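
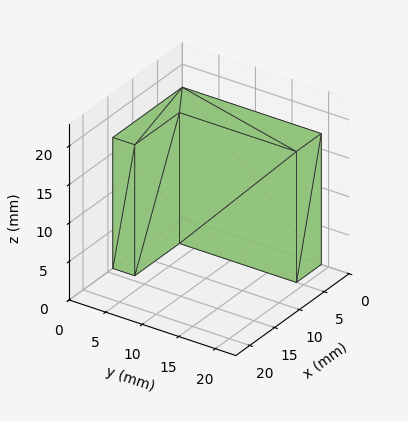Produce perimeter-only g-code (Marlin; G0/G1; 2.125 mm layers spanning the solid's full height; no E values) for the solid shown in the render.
Reading the render: the shape is an L-shaped prism: outer 14 × 19 mm, arm thicknesses ≈ 3 mm (horizontal) and 5 mm (vertical), extruded 17 mm in z (dimensions read to the nearest mm from the axis ticks). For the g-code, the solid's height is divided into equal slices at the stated Δz and each level perimeter traced with G1 moves after a G0 lift.

; perimeter-only toolpath
G21 ; units = mm
G90 ; absolute positioning
G28 ; home
; layer 1
G0 Z2.125
G0 X0.000 Y0.000
G1 X14.000 Y0.000
G1 X14.000 Y3.000
G1 X5.000 Y3.000
G1 X5.000 Y19.000
G1 X0.000 Y19.000
G1 X0.000 Y0.000
; layer 2
G0 Z4.250
G0 X0.000 Y0.000
G1 X14.000 Y0.000
G1 X14.000 Y3.000
G1 X5.000 Y3.000
G1 X5.000 Y19.000
G1 X0.000 Y19.000
G1 X0.000 Y0.000
; layer 3
G0 Z6.375
G0 X0.000 Y0.000
G1 X14.000 Y0.000
G1 X14.000 Y3.000
G1 X5.000 Y3.000
G1 X5.000 Y19.000
G1 X0.000 Y19.000
G1 X0.000 Y0.000
; layer 4
G0 Z8.500
G0 X0.000 Y0.000
G1 X14.000 Y0.000
G1 X14.000 Y3.000
G1 X5.000 Y3.000
G1 X5.000 Y19.000
G1 X0.000 Y19.000
G1 X0.000 Y0.000
; layer 5
G0 Z10.625
G0 X0.000 Y0.000
G1 X14.000 Y0.000
G1 X14.000 Y3.000
G1 X5.000 Y3.000
G1 X5.000 Y19.000
G1 X0.000 Y19.000
G1 X0.000 Y0.000
; layer 6
G0 Z12.750
G0 X0.000 Y0.000
G1 X14.000 Y0.000
G1 X14.000 Y3.000
G1 X5.000 Y3.000
G1 X5.000 Y19.000
G1 X0.000 Y19.000
G1 X0.000 Y0.000
; layer 7
G0 Z14.875
G0 X0.000 Y0.000
G1 X14.000 Y0.000
G1 X14.000 Y3.000
G1 X5.000 Y3.000
G1 X5.000 Y19.000
G1 X0.000 Y19.000
G1 X0.000 Y0.000
; layer 8
G0 Z17.000
G0 X0.000 Y0.000
G1 X14.000 Y0.000
G1 X14.000 Y3.000
G1 X5.000 Y3.000
G1 X5.000 Y19.000
G1 X0.000 Y19.000
G1 X0.000 Y0.000
M2 ; end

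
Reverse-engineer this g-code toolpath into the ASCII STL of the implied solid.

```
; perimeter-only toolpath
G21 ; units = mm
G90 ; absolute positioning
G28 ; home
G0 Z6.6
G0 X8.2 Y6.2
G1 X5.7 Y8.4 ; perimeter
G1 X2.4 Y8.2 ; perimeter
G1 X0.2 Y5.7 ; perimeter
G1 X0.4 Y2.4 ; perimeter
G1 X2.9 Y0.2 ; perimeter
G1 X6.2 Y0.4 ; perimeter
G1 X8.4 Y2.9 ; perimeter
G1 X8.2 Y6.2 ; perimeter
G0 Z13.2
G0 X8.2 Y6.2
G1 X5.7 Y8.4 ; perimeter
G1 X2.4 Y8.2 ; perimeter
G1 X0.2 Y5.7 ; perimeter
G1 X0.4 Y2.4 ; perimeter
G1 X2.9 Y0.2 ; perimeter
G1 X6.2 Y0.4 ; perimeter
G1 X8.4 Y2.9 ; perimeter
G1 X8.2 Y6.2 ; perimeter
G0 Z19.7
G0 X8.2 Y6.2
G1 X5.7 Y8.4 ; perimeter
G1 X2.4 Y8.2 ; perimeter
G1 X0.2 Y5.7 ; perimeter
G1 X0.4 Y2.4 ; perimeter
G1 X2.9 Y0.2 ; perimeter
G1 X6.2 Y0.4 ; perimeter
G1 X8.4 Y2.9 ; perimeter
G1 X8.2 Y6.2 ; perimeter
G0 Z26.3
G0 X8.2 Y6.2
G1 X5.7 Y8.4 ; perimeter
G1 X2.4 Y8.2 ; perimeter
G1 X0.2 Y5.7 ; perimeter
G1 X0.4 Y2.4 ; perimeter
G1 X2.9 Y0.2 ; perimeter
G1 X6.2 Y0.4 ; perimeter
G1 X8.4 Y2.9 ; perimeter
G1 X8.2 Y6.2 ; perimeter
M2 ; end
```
solid part
  facet normal 0.0000 0.0000 -1.0000
    outer loop
      vertex 2.4 8.2 0.0
      vertex 5.7 8.4 0.0
      vertex 8.2 6.2 0.0
    endloop
  endfacet
  facet normal 0.0000 0.0000 -1.0000
    outer loop
      vertex 0.2 5.7 0.0
      vertex 2.4 8.2 0.0
      vertex 8.2 6.2 0.0
    endloop
  endfacet
  facet normal 0.0000 0.0000 -1.0000
    outer loop
      vertex 0.4 2.4 0.0
      vertex 0.2 5.7 0.0
      vertex 8.2 6.2 0.0
    endloop
  endfacet
  facet normal 0.0000 0.0000 -1.0000
    outer loop
      vertex 2.9 0.2 0.0
      vertex 0.4 2.4 0.0
      vertex 8.2 6.2 0.0
    endloop
  endfacet
  facet normal 0.0000 0.0000 -1.0000
    outer loop
      vertex 6.2 0.4 0.0
      vertex 2.9 0.2 0.0
      vertex 8.2 6.2 0.0
    endloop
  endfacet
  facet normal 0.0000 0.0000 -1.0000
    outer loop
      vertex 8.4 2.9 0.0
      vertex 6.2 0.4 0.0
      vertex 8.2 6.2 0.0
    endloop
  endfacet
  facet normal 0.0000 0.0000 1.0000
    outer loop
      vertex 8.2 6.2 26.3
      vertex 5.7 8.4 26.3
      vertex 2.4 8.2 26.3
    endloop
  endfacet
  facet normal 0.0000 0.0000 1.0000
    outer loop
      vertex 8.2 6.2 26.3
      vertex 2.4 8.2 26.3
      vertex 0.2 5.7 26.3
    endloop
  endfacet
  facet normal 0.0000 0.0000 1.0000
    outer loop
      vertex 8.2 6.2 26.3
      vertex 0.2 5.7 26.3
      vertex 0.4 2.4 26.3
    endloop
  endfacet
  facet normal 0.0000 0.0000 1.0000
    outer loop
      vertex 8.2 6.2 26.3
      vertex 0.4 2.4 26.3
      vertex 2.9 0.2 26.3
    endloop
  endfacet
  facet normal 0.0000 0.0000 1.0000
    outer loop
      vertex 8.2 6.2 26.3
      vertex 2.9 0.2 26.3
      vertex 6.2 0.4 26.3
    endloop
  endfacet
  facet normal 0.0000 0.0000 1.0000
    outer loop
      vertex 8.2 6.2 26.3
      vertex 6.2 0.4 26.3
      vertex 8.4 2.9 26.3
    endloop
  endfacet
  facet normal 0.6606 0.7507 0.0000
    outer loop
      vertex 8.2 6.2 0.0
      vertex 5.7 8.4 0.0
      vertex 5.7 8.4 26.3
    endloop
  endfacet
  facet normal 0.6606 0.7507 0.0000
    outer loop
      vertex 8.2 6.2 0.0
      vertex 5.7 8.4 26.3
      vertex 8.2 6.2 26.3
    endloop
  endfacet
  facet normal -0.0605 0.9982 0.0000
    outer loop
      vertex 5.7 8.4 0.0
      vertex 2.4 8.2 0.0
      vertex 2.4 8.2 26.3
    endloop
  endfacet
  facet normal -0.0605 0.9982 0.0000
    outer loop
      vertex 5.7 8.4 0.0
      vertex 2.4 8.2 26.3
      vertex 5.7 8.4 26.3
    endloop
  endfacet
  facet normal -0.7507 0.6606 0.0000
    outer loop
      vertex 2.4 8.2 0.0
      vertex 0.2 5.7 0.0
      vertex 0.2 5.7 26.3
    endloop
  endfacet
  facet normal -0.7507 0.6606 0.0000
    outer loop
      vertex 2.4 8.2 0.0
      vertex 0.2 5.7 26.3
      vertex 2.4 8.2 26.3
    endloop
  endfacet
  facet normal -0.9982 -0.0605 0.0000
    outer loop
      vertex 0.2 5.7 0.0
      vertex 0.4 2.4 0.0
      vertex 0.4 2.4 26.3
    endloop
  endfacet
  facet normal -0.9982 -0.0605 0.0000
    outer loop
      vertex 0.2 5.7 0.0
      vertex 0.4 2.4 26.3
      vertex 0.2 5.7 26.3
    endloop
  endfacet
  facet normal -0.6606 -0.7507 0.0000
    outer loop
      vertex 0.4 2.4 0.0
      vertex 2.9 0.2 0.0
      vertex 2.9 0.2 26.3
    endloop
  endfacet
  facet normal -0.6606 -0.7507 0.0000
    outer loop
      vertex 0.4 2.4 0.0
      vertex 2.9 0.2 26.3
      vertex 0.4 2.4 26.3
    endloop
  endfacet
  facet normal 0.0605 -0.9982 0.0000
    outer loop
      vertex 2.9 0.2 0.0
      vertex 6.2 0.4 0.0
      vertex 6.2 0.4 26.3
    endloop
  endfacet
  facet normal 0.0605 -0.9982 0.0000
    outer loop
      vertex 2.9 0.2 0.0
      vertex 6.2 0.4 26.3
      vertex 2.9 0.2 26.3
    endloop
  endfacet
  facet normal 0.7507 -0.6606 0.0000
    outer loop
      vertex 6.2 0.4 0.0
      vertex 8.4 2.9 0.0
      vertex 8.4 2.9 26.3
    endloop
  endfacet
  facet normal 0.7507 -0.6606 0.0000
    outer loop
      vertex 6.2 0.4 0.0
      vertex 8.4 2.9 26.3
      vertex 6.2 0.4 26.3
    endloop
  endfacet
  facet normal 0.9982 0.0605 0.0000
    outer loop
      vertex 8.4 2.9 0.0
      vertex 8.2 6.2 0.0
      vertex 8.2 6.2 26.3
    endloop
  endfacet
  facet normal 0.9982 0.0605 0.0000
    outer loop
      vertex 8.4 2.9 0.0
      vertex 8.2 6.2 26.3
      vertex 8.4 2.9 26.3
    endloop
  endfacet
endsolid part

The G0 Z moves step by Δz≈6.6 mm. Every layer's G1 loop is the same polygon, so the solid is a straight extrusion of it from z=0 to z≈26.3. Closing with flat bottom and top caps and triangulating gives 28 facets — a regular 8-sided prism (a cylinder approximated with 8 flat sides), circumscribed radius ≈ 4.3 mm, height ≈ 26.3 mm.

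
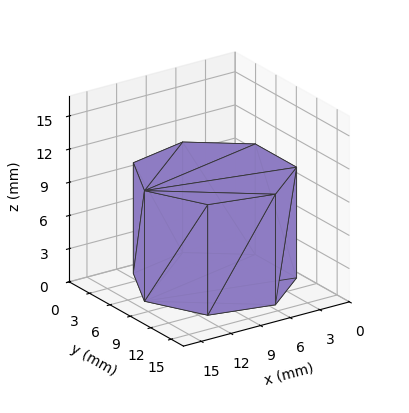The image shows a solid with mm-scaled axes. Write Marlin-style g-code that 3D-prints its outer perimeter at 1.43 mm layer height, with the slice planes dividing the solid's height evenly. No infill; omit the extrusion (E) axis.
Reading the render: the shape is a regular 7-sided prism (a cylinder approximated with 7 flat sides), circumscribed radius ≈ 7 mm, height ≈ 10 mm (dimensions read to the nearest mm from the axis ticks). For the g-code, the solid's height is divided into equal slices at the stated Δz and each level perimeter traced with G1 moves after a G0 lift.

; perimeter-only toolpath
G21 ; units = mm
G90 ; absolute positioning
G28 ; home
; layer 1
G0 Z1.43
G0 X14.00 Y7.00
G1 X11.36 Y12.47
G1 X5.44 Y13.82
G1 X0.69 Y10.04
G1 X0.69 Y3.96
G1 X5.44 Y0.18
G1 X11.36 Y1.53
G1 X14.00 Y7.00
; layer 2
G0 Z2.86
G0 X14.00 Y7.00
G1 X11.36 Y12.47
G1 X5.44 Y13.82
G1 X0.69 Y10.04
G1 X0.69 Y3.96
G1 X5.44 Y0.18
G1 X11.36 Y1.53
G1 X14.00 Y7.00
; layer 3
G0 Z4.29
G0 X14.00 Y7.00
G1 X11.36 Y12.47
G1 X5.44 Y13.82
G1 X0.69 Y10.04
G1 X0.69 Y3.96
G1 X5.44 Y0.18
G1 X11.36 Y1.53
G1 X14.00 Y7.00
; layer 4
G0 Z5.71
G0 X14.00 Y7.00
G1 X11.36 Y12.47
G1 X5.44 Y13.82
G1 X0.69 Y10.04
G1 X0.69 Y3.96
G1 X5.44 Y0.18
G1 X11.36 Y1.53
G1 X14.00 Y7.00
; layer 5
G0 Z7.14
G0 X14.00 Y7.00
G1 X11.36 Y12.47
G1 X5.44 Y13.82
G1 X0.69 Y10.04
G1 X0.69 Y3.96
G1 X5.44 Y0.18
G1 X11.36 Y1.53
G1 X14.00 Y7.00
; layer 6
G0 Z8.57
G0 X14.00 Y7.00
G1 X11.36 Y12.47
G1 X5.44 Y13.82
G1 X0.69 Y10.04
G1 X0.69 Y3.96
G1 X5.44 Y0.18
G1 X11.36 Y1.53
G1 X14.00 Y7.00
; layer 7
G0 Z10.00
G0 X14.00 Y7.00
G1 X11.36 Y12.47
G1 X5.44 Y13.82
G1 X0.69 Y10.04
G1 X0.69 Y3.96
G1 X5.44 Y0.18
G1 X11.36 Y1.53
G1 X14.00 Y7.00
M2 ; end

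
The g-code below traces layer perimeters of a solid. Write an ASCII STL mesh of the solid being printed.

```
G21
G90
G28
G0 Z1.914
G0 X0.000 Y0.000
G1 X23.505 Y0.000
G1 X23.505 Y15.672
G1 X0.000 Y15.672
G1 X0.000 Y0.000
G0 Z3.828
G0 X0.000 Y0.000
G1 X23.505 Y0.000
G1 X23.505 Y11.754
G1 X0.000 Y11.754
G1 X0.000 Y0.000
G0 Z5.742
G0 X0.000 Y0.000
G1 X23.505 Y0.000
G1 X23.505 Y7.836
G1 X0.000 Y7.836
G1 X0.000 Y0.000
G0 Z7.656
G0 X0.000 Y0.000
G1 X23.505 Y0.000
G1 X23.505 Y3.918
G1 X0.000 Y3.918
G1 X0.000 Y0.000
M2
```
solid part
  facet normal 0.0000 0.0000 -1.0000
    outer loop
      vertex 23.505 19.590 0.000
      vertex 23.505 0.000 0.000
      vertex 0.000 0.000 0.000
    endloop
  endfacet
  facet normal 0.0000 0.0000 -1.0000
    outer loop
      vertex 0.000 19.590 0.000
      vertex 23.505 19.590 0.000
      vertex 0.000 0.000 0.000
    endloop
  endfacet
  facet normal 0.0000 -1.0000 0.0000
    outer loop
      vertex 0.000 0.000 0.000
      vertex 23.505 0.000 0.000
      vertex 23.505 0.000 9.570
    endloop
  endfacet
  facet normal 0.0000 -1.0000 0.0000
    outer loop
      vertex 0.000 0.000 0.000
      vertex 23.505 0.000 9.570
      vertex 0.000 0.000 9.570
    endloop
  endfacet
  facet normal 0.0000 0.4389 0.8985
    outer loop
      vertex 0.000 0.000 9.570
      vertex 23.505 0.000 9.570
      vertex 23.505 19.590 0.000
    endloop
  endfacet
  facet normal 0.0000 0.4389 0.8985
    outer loop
      vertex 0.000 0.000 9.570
      vertex 23.505 19.590 0.000
      vertex 0.000 19.590 0.000
    endloop
  endfacet
  facet normal -1.0000 0.0000 0.0000
    outer loop
      vertex 0.000 0.000 9.570
      vertex 0.000 19.590 0.000
      vertex 0.000 0.000 0.000
    endloop
  endfacet
  facet normal 1.0000 0.0000 0.0000
    outer loop
      vertex 23.505 0.000 0.000
      vertex 23.505 19.590 0.000
      vertex 23.505 0.000 9.570
    endloop
  endfacet
endsolid part

The G0 Z moves step by Δz≈1.914 mm. The G1 loops shrink linearly with z, so the solid tapers from its base footprint up to z≈9.57. Closing with a flat bottom cap and the tapered top and triangulating gives 8 facets — a wedge (ramp): 23.5 × 19.6 mm base, rising to 9.57 mm along the y=0 edge and sloping linearly to z=0 at y=19.6.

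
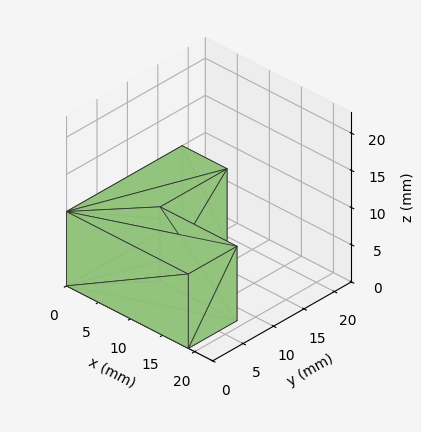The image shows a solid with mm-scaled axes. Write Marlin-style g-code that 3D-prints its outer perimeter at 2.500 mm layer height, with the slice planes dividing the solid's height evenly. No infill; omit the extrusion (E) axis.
Reading the render: the shape is an L-shaped prism: outer 19 × 19 mm, arm thicknesses ≈ 8 mm (horizontal) and 7 mm (vertical), extruded 10 mm in z (dimensions read to the nearest mm from the axis ticks). For the g-code, the solid's height is divided into equal slices at the stated Δz and each level perimeter traced with G1 moves after a G0 lift.

; perimeter-only toolpath
G21 ; units = mm
G90 ; absolute positioning
G28 ; home
; layer 1
G0 Z2.500
G0 X0.000 Y0.000
G1 X19.000 Y0.000
G1 X19.000 Y8.000
G1 X7.000 Y8.000
G1 X7.000 Y19.000
G1 X0.000 Y19.000
G1 X0.000 Y0.000
; layer 2
G0 Z5.000
G0 X0.000 Y0.000
G1 X19.000 Y0.000
G1 X19.000 Y8.000
G1 X7.000 Y8.000
G1 X7.000 Y19.000
G1 X0.000 Y19.000
G1 X0.000 Y0.000
; layer 3
G0 Z7.500
G0 X0.000 Y0.000
G1 X19.000 Y0.000
G1 X19.000 Y8.000
G1 X7.000 Y8.000
G1 X7.000 Y19.000
G1 X0.000 Y19.000
G1 X0.000 Y0.000
; layer 4
G0 Z10.000
G0 X0.000 Y0.000
G1 X19.000 Y0.000
G1 X19.000 Y8.000
G1 X7.000 Y8.000
G1 X7.000 Y19.000
G1 X0.000 Y19.000
G1 X0.000 Y0.000
M2 ; end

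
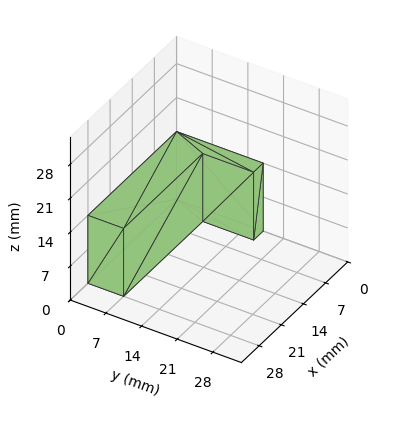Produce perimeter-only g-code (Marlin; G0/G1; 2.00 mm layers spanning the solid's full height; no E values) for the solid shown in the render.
Reading the render: the shape is an L-shaped prism: outer 28 × 17 mm, arm thicknesses ≈ 7 mm (horizontal) and 3 mm (vertical), extruded 14 mm in z (dimensions read to the nearest mm from the axis ticks). For the g-code, the solid's height is divided into equal slices at the stated Δz and each level perimeter traced with G1 moves after a G0 lift.

; perimeter-only toolpath
G21 ; units = mm
G90 ; absolute positioning
G28 ; home
; layer 1
G0 Z2.00
G0 X0.00 Y0.00
G1 X28.00 Y0.00
G1 X28.00 Y7.00
G1 X3.00 Y7.00
G1 X3.00 Y17.00
G1 X0.00 Y17.00
G1 X0.00 Y0.00
; layer 2
G0 Z4.00
G0 X0.00 Y0.00
G1 X28.00 Y0.00
G1 X28.00 Y7.00
G1 X3.00 Y7.00
G1 X3.00 Y17.00
G1 X0.00 Y17.00
G1 X0.00 Y0.00
; layer 3
G0 Z6.00
G0 X0.00 Y0.00
G1 X28.00 Y0.00
G1 X28.00 Y7.00
G1 X3.00 Y7.00
G1 X3.00 Y17.00
G1 X0.00 Y17.00
G1 X0.00 Y0.00
; layer 4
G0 Z8.00
G0 X0.00 Y0.00
G1 X28.00 Y0.00
G1 X28.00 Y7.00
G1 X3.00 Y7.00
G1 X3.00 Y17.00
G1 X0.00 Y17.00
G1 X0.00 Y0.00
; layer 5
G0 Z10.00
G0 X0.00 Y0.00
G1 X28.00 Y0.00
G1 X28.00 Y7.00
G1 X3.00 Y7.00
G1 X3.00 Y17.00
G1 X0.00 Y17.00
G1 X0.00 Y0.00
; layer 6
G0 Z12.00
G0 X0.00 Y0.00
G1 X28.00 Y0.00
G1 X28.00 Y7.00
G1 X3.00 Y7.00
G1 X3.00 Y17.00
G1 X0.00 Y17.00
G1 X0.00 Y0.00
; layer 7
G0 Z14.00
G0 X0.00 Y0.00
G1 X28.00 Y0.00
G1 X28.00 Y7.00
G1 X3.00 Y7.00
G1 X3.00 Y17.00
G1 X0.00 Y17.00
G1 X0.00 Y0.00
M2 ; end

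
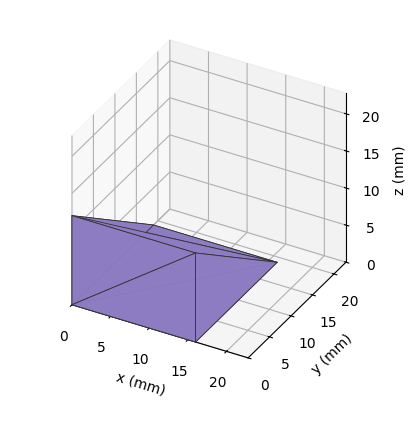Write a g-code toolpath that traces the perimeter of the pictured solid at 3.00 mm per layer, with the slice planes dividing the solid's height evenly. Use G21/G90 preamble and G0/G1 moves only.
Reading the render: the shape is a wedge (ramp): 16 × 19 mm base, rising to 12 mm along the y=0 edge and sloping linearly to z=0 at y=19 (dimensions read to the nearest mm from the axis ticks). For the g-code, the solid's height is divided into equal slices at the stated Δz and each level perimeter traced with G1 moves after a G0 lift.

; perimeter-only toolpath
G21 ; units = mm
G90 ; absolute positioning
G28 ; home
; layer 1
G0 Z3.00
G0 X0.00 Y0.00
G1 X16.00 Y0.00
G1 X16.00 Y14.25
G1 X0.00 Y14.25
G1 X0.00 Y0.00
; layer 2
G0 Z6.00
G0 X0.00 Y0.00
G1 X16.00 Y0.00
G1 X16.00 Y9.50
G1 X0.00 Y9.50
G1 X0.00 Y0.00
; layer 3
G0 Z9.00
G0 X0.00 Y0.00
G1 X16.00 Y0.00
G1 X16.00 Y4.75
G1 X0.00 Y4.75
G1 X0.00 Y0.00
M2 ; end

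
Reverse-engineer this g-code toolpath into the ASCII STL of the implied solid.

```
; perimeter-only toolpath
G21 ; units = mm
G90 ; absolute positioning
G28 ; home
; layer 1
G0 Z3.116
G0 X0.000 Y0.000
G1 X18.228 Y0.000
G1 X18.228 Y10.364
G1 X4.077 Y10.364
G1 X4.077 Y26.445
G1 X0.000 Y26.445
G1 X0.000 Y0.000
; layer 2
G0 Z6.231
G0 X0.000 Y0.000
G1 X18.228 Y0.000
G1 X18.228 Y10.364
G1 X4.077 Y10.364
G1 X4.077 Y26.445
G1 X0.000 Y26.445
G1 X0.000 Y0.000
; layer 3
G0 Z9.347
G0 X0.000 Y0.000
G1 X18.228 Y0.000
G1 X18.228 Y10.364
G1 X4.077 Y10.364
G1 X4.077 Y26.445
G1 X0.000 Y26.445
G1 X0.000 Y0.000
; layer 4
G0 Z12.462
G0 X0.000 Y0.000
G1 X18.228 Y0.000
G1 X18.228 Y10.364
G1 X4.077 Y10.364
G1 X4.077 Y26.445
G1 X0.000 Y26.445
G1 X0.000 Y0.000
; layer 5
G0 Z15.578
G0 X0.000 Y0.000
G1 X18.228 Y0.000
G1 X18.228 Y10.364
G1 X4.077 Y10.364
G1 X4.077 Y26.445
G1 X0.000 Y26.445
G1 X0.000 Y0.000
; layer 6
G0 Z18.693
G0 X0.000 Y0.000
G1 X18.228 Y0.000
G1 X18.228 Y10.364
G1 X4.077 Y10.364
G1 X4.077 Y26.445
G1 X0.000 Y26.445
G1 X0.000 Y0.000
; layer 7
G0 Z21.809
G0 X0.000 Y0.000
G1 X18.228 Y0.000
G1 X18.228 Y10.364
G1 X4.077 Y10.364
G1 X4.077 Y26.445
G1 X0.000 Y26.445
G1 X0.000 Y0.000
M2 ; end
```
solid part
  facet normal 0.0000 0.0000 -1.0000
    outer loop
      vertex 18.228 10.364 0.000
      vertex 18.228 0.000 0.000
      vertex 0.000 0.000 0.000
    endloop
  endfacet
  facet normal 0.0000 0.0000 -1.0000
    outer loop
      vertex 4.077 10.364 0.000
      vertex 18.228 10.364 0.000
      vertex 0.000 0.000 0.000
    endloop
  endfacet
  facet normal 0.0000 0.0000 -1.0000
    outer loop
      vertex 4.077 26.445 0.000
      vertex 4.077 10.364 0.000
      vertex 0.000 0.000 0.000
    endloop
  endfacet
  facet normal 0.0000 0.0000 -1.0000
    outer loop
      vertex 0.000 26.445 0.000
      vertex 4.077 26.445 0.000
      vertex 0.000 0.000 0.000
    endloop
  endfacet
  facet normal 0.0000 0.0000 1.0000
    outer loop
      vertex 0.000 0.000 21.809
      vertex 18.228 0.000 21.809
      vertex 18.228 10.364 21.809
    endloop
  endfacet
  facet normal 0.0000 0.0000 1.0000
    outer loop
      vertex 0.000 0.000 21.809
      vertex 18.228 10.364 21.809
      vertex 4.077 10.364 21.809
    endloop
  endfacet
  facet normal 0.0000 0.0000 1.0000
    outer loop
      vertex 0.000 0.000 21.809
      vertex 4.077 10.364 21.809
      vertex 4.077 26.445 21.809
    endloop
  endfacet
  facet normal 0.0000 0.0000 1.0000
    outer loop
      vertex 0.000 0.000 21.809
      vertex 4.077 26.445 21.809
      vertex 0.000 26.445 21.809
    endloop
  endfacet
  facet normal 0.0000 -1.0000 0.0000
    outer loop
      vertex 0.000 0.000 0.000
      vertex 18.228 0.000 0.000
      vertex 18.228 0.000 21.809
    endloop
  endfacet
  facet normal 0.0000 -1.0000 0.0000
    outer loop
      vertex 0.000 0.000 0.000
      vertex 18.228 0.000 21.809
      vertex 0.000 0.000 21.809
    endloop
  endfacet
  facet normal 1.0000 0.0000 0.0000
    outer loop
      vertex 18.228 0.000 0.000
      vertex 18.228 10.364 0.000
      vertex 18.228 10.364 21.809
    endloop
  endfacet
  facet normal 1.0000 0.0000 0.0000
    outer loop
      vertex 18.228 0.000 0.000
      vertex 18.228 10.364 21.809
      vertex 18.228 0.000 21.809
    endloop
  endfacet
  facet normal 0.0000 1.0000 0.0000
    outer loop
      vertex 18.228 10.364 0.000
      vertex 4.077 10.364 0.000
      vertex 4.077 10.364 21.809
    endloop
  endfacet
  facet normal 0.0000 1.0000 0.0000
    outer loop
      vertex 18.228 10.364 0.000
      vertex 4.077 10.364 21.809
      vertex 18.228 10.364 21.809
    endloop
  endfacet
  facet normal 1.0000 0.0000 0.0000
    outer loop
      vertex 4.077 10.364 0.000
      vertex 4.077 26.445 0.000
      vertex 4.077 26.445 21.809
    endloop
  endfacet
  facet normal 1.0000 0.0000 0.0000
    outer loop
      vertex 4.077 10.364 0.000
      vertex 4.077 26.445 21.809
      vertex 4.077 10.364 21.809
    endloop
  endfacet
  facet normal 0.0000 1.0000 0.0000
    outer loop
      vertex 4.077 26.445 0.000
      vertex 0.000 26.445 0.000
      vertex 0.000 26.445 21.809
    endloop
  endfacet
  facet normal 0.0000 1.0000 0.0000
    outer loop
      vertex 4.077 26.445 0.000
      vertex 0.000 26.445 21.809
      vertex 4.077 26.445 21.809
    endloop
  endfacet
  facet normal -1.0000 0.0000 0.0000
    outer loop
      vertex 0.000 26.445 0.000
      vertex 0.000 0.000 0.000
      vertex 0.000 0.000 21.809
    endloop
  endfacet
  facet normal -1.0000 0.0000 0.0000
    outer loop
      vertex 0.000 26.445 0.000
      vertex 0.000 0.000 21.809
      vertex 0.000 26.445 21.809
    endloop
  endfacet
endsolid part

The G0 Z moves step by Δz≈3.116 mm. Every layer's G1 loop is the same polygon, so the solid is a straight extrusion of it from z=0 to z≈21.8. Closing with flat bottom and top caps and triangulating gives 20 facets — an L-shaped prism: outer 18.2 × 26.4 mm, arm thicknesses ≈ 10.4 mm (horizontal) and 4.08 mm (vertical), extruded 21.8 mm in z.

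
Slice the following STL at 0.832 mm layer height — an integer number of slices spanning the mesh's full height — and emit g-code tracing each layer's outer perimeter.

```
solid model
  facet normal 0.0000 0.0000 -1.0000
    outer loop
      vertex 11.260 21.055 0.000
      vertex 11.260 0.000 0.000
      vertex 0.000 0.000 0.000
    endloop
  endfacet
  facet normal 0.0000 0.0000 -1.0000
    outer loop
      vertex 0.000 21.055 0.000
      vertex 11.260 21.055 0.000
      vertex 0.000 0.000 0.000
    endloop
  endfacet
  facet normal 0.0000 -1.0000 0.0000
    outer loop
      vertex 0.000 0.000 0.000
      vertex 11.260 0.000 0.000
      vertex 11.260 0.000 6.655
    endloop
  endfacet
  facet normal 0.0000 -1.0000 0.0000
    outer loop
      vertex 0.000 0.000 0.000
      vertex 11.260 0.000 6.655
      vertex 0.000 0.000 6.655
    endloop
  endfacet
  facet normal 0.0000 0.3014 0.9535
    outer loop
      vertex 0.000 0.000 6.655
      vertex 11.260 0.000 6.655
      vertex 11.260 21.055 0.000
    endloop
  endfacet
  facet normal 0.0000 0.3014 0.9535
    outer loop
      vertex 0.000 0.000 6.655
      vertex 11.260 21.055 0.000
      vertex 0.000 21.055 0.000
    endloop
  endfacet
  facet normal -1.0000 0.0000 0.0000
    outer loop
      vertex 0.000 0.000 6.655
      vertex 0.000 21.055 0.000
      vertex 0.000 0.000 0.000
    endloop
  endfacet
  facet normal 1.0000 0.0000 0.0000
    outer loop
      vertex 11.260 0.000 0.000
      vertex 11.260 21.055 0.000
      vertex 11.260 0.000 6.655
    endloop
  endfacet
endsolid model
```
; perimeter-only toolpath
G21 ; units = mm
G90 ; absolute positioning
G28 ; home
; layer 1
G0 Z0.832
G0 X0.000 Y0.000
G1 X11.260 Y0.000
G1 X11.260 Y18.423
G1 X0.000 Y18.423
G1 X0.000 Y0.000
; layer 2
G0 Z1.664
G0 X0.000 Y0.000
G1 X11.260 Y0.000
G1 X11.260 Y15.791
G1 X0.000 Y15.791
G1 X0.000 Y0.000
; layer 3
G0 Z2.496
G0 X0.000 Y0.000
G1 X11.260 Y0.000
G1 X11.260 Y13.159
G1 X0.000 Y13.159
G1 X0.000 Y0.000
; layer 4
G0 Z3.328
G0 X0.000 Y0.000
G1 X11.260 Y0.000
G1 X11.260 Y10.527
G1 X0.000 Y10.527
G1 X0.000 Y0.000
; layer 5
G0 Z4.159
G0 X0.000 Y0.000
G1 X11.260 Y0.000
G1 X11.260 Y7.896
G1 X0.000 Y7.896
G1 X0.000 Y0.000
; layer 6
G0 Z4.991
G0 X0.000 Y0.000
G1 X11.260 Y0.000
G1 X11.260 Y5.264
G1 X0.000 Y5.264
G1 X0.000 Y0.000
; layer 7
G0 Z5.823
G0 X0.000 Y0.000
G1 X11.260 Y0.000
G1 X11.260 Y2.632
G1 X0.000 Y2.632
G1 X0.000 Y0.000
M2 ; end

The solid is a wedge (ramp): 11.3 × 21.1 mm base, rising to 6.66 mm along the y=0 edge and sloping linearly to z=0 at y=21.1. Slicing at Δz = 0.832 mm — 8 equal slices spanning the solid's height, so layer i sits at z = i·h/8 — gives 7 non-empty perimeters. Each is a 4-segment closed polygon; G0 lifts to the layer z and rapids to the start vertex, then G1 traces the edges. The cross-section shrinks linearly with z (the slice at the apex is degenerate and omitted).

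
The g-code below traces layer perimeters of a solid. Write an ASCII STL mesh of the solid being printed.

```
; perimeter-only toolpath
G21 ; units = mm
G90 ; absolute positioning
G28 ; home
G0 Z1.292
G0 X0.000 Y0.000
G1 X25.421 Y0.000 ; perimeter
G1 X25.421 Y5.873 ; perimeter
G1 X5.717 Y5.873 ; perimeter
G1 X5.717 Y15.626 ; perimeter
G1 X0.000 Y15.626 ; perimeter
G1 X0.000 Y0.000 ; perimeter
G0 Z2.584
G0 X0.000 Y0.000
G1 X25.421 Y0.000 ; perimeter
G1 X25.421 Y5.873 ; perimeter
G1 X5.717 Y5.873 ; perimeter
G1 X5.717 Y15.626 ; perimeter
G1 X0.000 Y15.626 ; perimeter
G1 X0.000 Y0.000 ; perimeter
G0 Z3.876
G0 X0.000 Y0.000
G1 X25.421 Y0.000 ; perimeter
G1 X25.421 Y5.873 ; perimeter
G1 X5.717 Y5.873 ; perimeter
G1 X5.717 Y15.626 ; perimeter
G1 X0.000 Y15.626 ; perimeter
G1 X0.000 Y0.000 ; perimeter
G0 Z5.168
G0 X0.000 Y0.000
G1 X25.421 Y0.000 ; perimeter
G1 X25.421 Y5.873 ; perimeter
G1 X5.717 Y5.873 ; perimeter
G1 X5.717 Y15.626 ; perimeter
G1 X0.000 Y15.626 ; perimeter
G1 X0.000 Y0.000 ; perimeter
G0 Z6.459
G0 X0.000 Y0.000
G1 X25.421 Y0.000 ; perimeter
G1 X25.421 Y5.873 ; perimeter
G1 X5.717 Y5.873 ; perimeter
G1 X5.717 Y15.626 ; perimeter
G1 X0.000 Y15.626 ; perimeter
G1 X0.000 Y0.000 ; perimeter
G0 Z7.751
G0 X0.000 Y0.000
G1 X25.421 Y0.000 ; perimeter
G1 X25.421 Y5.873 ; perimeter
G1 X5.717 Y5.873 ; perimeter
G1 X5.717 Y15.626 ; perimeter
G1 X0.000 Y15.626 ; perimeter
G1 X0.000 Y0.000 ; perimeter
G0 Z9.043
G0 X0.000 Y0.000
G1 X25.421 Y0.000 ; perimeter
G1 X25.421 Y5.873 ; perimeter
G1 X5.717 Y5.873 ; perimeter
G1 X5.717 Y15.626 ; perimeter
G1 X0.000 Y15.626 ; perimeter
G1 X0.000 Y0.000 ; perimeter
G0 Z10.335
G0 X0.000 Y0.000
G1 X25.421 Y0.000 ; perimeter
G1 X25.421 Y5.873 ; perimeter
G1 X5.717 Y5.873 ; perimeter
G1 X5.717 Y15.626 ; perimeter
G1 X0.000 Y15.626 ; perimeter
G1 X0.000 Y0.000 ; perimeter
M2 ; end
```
solid part
  facet normal 0.0000 0.0000 -1.0000
    outer loop
      vertex 25.421 5.873 0.000
      vertex 25.421 0.000 0.000
      vertex 0.000 0.000 0.000
    endloop
  endfacet
  facet normal 0.0000 0.0000 -1.0000
    outer loop
      vertex 5.717 5.873 0.000
      vertex 25.421 5.873 0.000
      vertex 0.000 0.000 0.000
    endloop
  endfacet
  facet normal 0.0000 0.0000 -1.0000
    outer loop
      vertex 5.717 15.626 0.000
      vertex 5.717 5.873 0.000
      vertex 0.000 0.000 0.000
    endloop
  endfacet
  facet normal 0.0000 0.0000 -1.0000
    outer loop
      vertex 0.000 15.626 0.000
      vertex 5.717 15.626 0.000
      vertex 0.000 0.000 0.000
    endloop
  endfacet
  facet normal 0.0000 0.0000 1.0000
    outer loop
      vertex 0.000 0.000 10.335
      vertex 25.421 0.000 10.335
      vertex 25.421 5.873 10.335
    endloop
  endfacet
  facet normal 0.0000 0.0000 1.0000
    outer loop
      vertex 0.000 0.000 10.335
      vertex 25.421 5.873 10.335
      vertex 5.717 5.873 10.335
    endloop
  endfacet
  facet normal 0.0000 0.0000 1.0000
    outer loop
      vertex 0.000 0.000 10.335
      vertex 5.717 5.873 10.335
      vertex 5.717 15.626 10.335
    endloop
  endfacet
  facet normal 0.0000 0.0000 1.0000
    outer loop
      vertex 0.000 0.000 10.335
      vertex 5.717 15.626 10.335
      vertex 0.000 15.626 10.335
    endloop
  endfacet
  facet normal 0.0000 -1.0000 0.0000
    outer loop
      vertex 0.000 0.000 0.000
      vertex 25.421 0.000 0.000
      vertex 25.421 0.000 10.335
    endloop
  endfacet
  facet normal 0.0000 -1.0000 0.0000
    outer loop
      vertex 0.000 0.000 0.000
      vertex 25.421 0.000 10.335
      vertex 0.000 0.000 10.335
    endloop
  endfacet
  facet normal 1.0000 0.0000 0.0000
    outer loop
      vertex 25.421 0.000 0.000
      vertex 25.421 5.873 0.000
      vertex 25.421 5.873 10.335
    endloop
  endfacet
  facet normal 1.0000 0.0000 0.0000
    outer loop
      vertex 25.421 0.000 0.000
      vertex 25.421 5.873 10.335
      vertex 25.421 0.000 10.335
    endloop
  endfacet
  facet normal 0.0000 1.0000 0.0000
    outer loop
      vertex 25.421 5.873 0.000
      vertex 5.717 5.873 0.000
      vertex 5.717 5.873 10.335
    endloop
  endfacet
  facet normal 0.0000 1.0000 0.0000
    outer loop
      vertex 25.421 5.873 0.000
      vertex 5.717 5.873 10.335
      vertex 25.421 5.873 10.335
    endloop
  endfacet
  facet normal 1.0000 0.0000 0.0000
    outer loop
      vertex 5.717 5.873 0.000
      vertex 5.717 15.626 0.000
      vertex 5.717 15.626 10.335
    endloop
  endfacet
  facet normal 1.0000 0.0000 0.0000
    outer loop
      vertex 5.717 5.873 0.000
      vertex 5.717 15.626 10.335
      vertex 5.717 5.873 10.335
    endloop
  endfacet
  facet normal 0.0000 1.0000 0.0000
    outer loop
      vertex 5.717 15.626 0.000
      vertex 0.000 15.626 0.000
      vertex 0.000 15.626 10.335
    endloop
  endfacet
  facet normal 0.0000 1.0000 0.0000
    outer loop
      vertex 5.717 15.626 0.000
      vertex 0.000 15.626 10.335
      vertex 5.717 15.626 10.335
    endloop
  endfacet
  facet normal -1.0000 0.0000 0.0000
    outer loop
      vertex 0.000 15.626 0.000
      vertex 0.000 0.000 0.000
      vertex 0.000 0.000 10.335
    endloop
  endfacet
  facet normal -1.0000 0.0000 0.0000
    outer loop
      vertex 0.000 15.626 0.000
      vertex 0.000 0.000 10.335
      vertex 0.000 15.626 10.335
    endloop
  endfacet
endsolid part

The G0 Z moves step by Δz≈1.292 mm. Every layer's G1 loop is the same polygon, so the solid is a straight extrusion of it from z=0 to z≈10.3. Closing with flat bottom and top caps and triangulating gives 20 facets — an L-shaped prism: outer 25.4 × 15.6 mm, arm thicknesses ≈ 5.87 mm (horizontal) and 5.72 mm (vertical), extruded 10.3 mm in z.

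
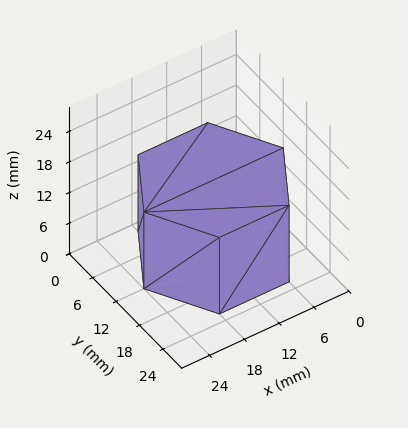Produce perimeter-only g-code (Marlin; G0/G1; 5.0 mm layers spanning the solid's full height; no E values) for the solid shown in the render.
Reading the render: the shape is a regular 6-sided prism (a cylinder approximated with 6 flat sides), circumscribed radius ≈ 12 mm, height ≈ 15 mm (dimensions read to the nearest mm from the axis ticks). For the g-code, the solid's height is divided into equal slices at the stated Δz and each level perimeter traced with G1 moves after a G0 lift.

; perimeter-only toolpath
G21 ; units = mm
G90 ; absolute positioning
G28 ; home
; layer 1
G0 Z5.0
G0 X24.0 Y12.0
G1 X18.0 Y22.4
G1 X6.0 Y22.4
G1 X0.0 Y12.0
G1 X6.0 Y1.6
G1 X18.0 Y1.6
G1 X24.0 Y12.0
; layer 2
G0 Z10.0
G0 X24.0 Y12.0
G1 X18.0 Y22.4
G1 X6.0 Y22.4
G1 X0.0 Y12.0
G1 X6.0 Y1.6
G1 X18.0 Y1.6
G1 X24.0 Y12.0
; layer 3
G0 Z15.0
G0 X24.0 Y12.0
G1 X18.0 Y22.4
G1 X6.0 Y22.4
G1 X0.0 Y12.0
G1 X6.0 Y1.6
G1 X18.0 Y1.6
G1 X24.0 Y12.0
M2 ; end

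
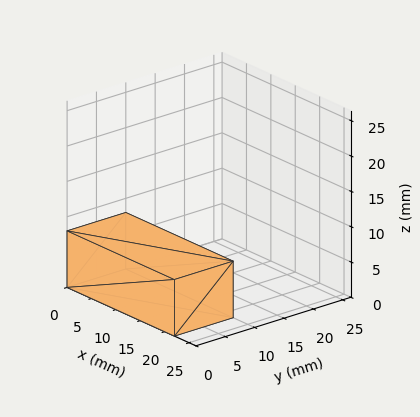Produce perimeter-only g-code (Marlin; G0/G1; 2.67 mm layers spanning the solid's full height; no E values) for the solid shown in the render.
Reading the render: the shape is a rectangular box, roughly 22 × 10 mm footprint and 8 mm tall (dimensions read to the nearest mm from the axis ticks). For the g-code, the solid's height is divided into equal slices at the stated Δz and each level perimeter traced with G1 moves after a G0 lift.

; perimeter-only toolpath
G21 ; units = mm
G90 ; absolute positioning
G28 ; home
; layer 1
G0 Z2.67
G0 X0.00 Y0.00
G1 X22.00 Y0.00
G1 X22.00 Y10.00
G1 X0.00 Y10.00
G1 X0.00 Y0.00
; layer 2
G0 Z5.33
G0 X0.00 Y0.00
G1 X22.00 Y0.00
G1 X22.00 Y10.00
G1 X0.00 Y10.00
G1 X0.00 Y0.00
; layer 3
G0 Z8.00
G0 X0.00 Y0.00
G1 X22.00 Y0.00
G1 X22.00 Y10.00
G1 X0.00 Y10.00
G1 X0.00 Y0.00
M2 ; end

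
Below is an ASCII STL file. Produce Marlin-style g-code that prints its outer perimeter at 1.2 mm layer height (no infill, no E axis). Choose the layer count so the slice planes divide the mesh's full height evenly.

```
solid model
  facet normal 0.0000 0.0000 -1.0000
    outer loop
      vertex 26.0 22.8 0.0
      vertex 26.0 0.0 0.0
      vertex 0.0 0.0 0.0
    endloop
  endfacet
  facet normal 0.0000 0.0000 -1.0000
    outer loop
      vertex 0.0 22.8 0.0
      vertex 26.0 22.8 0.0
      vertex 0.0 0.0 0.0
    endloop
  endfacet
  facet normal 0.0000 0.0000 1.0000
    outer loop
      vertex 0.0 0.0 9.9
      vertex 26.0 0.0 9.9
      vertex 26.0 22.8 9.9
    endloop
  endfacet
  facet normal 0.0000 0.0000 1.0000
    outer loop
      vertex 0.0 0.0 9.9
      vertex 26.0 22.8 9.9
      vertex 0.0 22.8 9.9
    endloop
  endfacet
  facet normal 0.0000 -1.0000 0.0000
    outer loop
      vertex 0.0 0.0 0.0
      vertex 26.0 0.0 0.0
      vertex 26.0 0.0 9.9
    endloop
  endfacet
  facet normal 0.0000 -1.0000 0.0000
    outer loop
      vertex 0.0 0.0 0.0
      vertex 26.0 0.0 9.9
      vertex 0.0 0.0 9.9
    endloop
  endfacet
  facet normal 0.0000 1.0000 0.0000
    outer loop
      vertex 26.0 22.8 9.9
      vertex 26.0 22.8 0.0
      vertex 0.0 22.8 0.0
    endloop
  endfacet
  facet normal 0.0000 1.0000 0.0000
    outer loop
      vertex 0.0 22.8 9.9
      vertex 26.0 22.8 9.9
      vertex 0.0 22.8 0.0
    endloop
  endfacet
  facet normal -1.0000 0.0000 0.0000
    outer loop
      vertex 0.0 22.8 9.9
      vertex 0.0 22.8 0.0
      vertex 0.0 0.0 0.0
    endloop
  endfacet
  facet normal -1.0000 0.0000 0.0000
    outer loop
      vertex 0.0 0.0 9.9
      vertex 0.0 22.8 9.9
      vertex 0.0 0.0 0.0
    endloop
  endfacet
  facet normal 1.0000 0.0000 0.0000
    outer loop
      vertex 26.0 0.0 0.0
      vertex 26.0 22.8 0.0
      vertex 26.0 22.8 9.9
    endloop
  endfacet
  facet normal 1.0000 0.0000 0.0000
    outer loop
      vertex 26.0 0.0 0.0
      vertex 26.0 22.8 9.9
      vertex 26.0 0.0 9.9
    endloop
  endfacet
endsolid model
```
; perimeter-only toolpath
G21 ; units = mm
G90 ; absolute positioning
G28 ; home
; layer 1
G0 Z1.2
G0 X0.0 Y0.0
G1 X26.0 Y0.0
G1 X26.0 Y22.8
G1 X0.0 Y22.8
G1 X0.0 Y0.0
; layer 2
G0 Z2.5
G0 X0.0 Y0.0
G1 X26.0 Y0.0
G1 X26.0 Y22.8
G1 X0.0 Y22.8
G1 X0.0 Y0.0
; layer 3
G0 Z3.7
G0 X0.0 Y0.0
G1 X26.0 Y0.0
G1 X26.0 Y22.8
G1 X0.0 Y22.8
G1 X0.0 Y0.0
; layer 4
G0 Z5.0
G0 X0.0 Y0.0
G1 X26.0 Y0.0
G1 X26.0 Y22.8
G1 X0.0 Y22.8
G1 X0.0 Y0.0
; layer 5
G0 Z6.2
G0 X0.0 Y0.0
G1 X26.0 Y0.0
G1 X26.0 Y22.8
G1 X0.0 Y22.8
G1 X0.0 Y0.0
; layer 6
G0 Z7.4
G0 X0.0 Y0.0
G1 X26.0 Y0.0
G1 X26.0 Y22.8
G1 X0.0 Y22.8
G1 X0.0 Y0.0
; layer 7
G0 Z8.7
G0 X0.0 Y0.0
G1 X26.0 Y0.0
G1 X26.0 Y22.8
G1 X0.0 Y22.8
G1 X0.0 Y0.0
; layer 8
G0 Z9.9
G0 X0.0 Y0.0
G1 X26.0 Y0.0
G1 X26.0 Y22.8
G1 X0.0 Y22.8
G1 X0.0 Y0.0
M2 ; end

The solid is a rectangular box, roughly 26 × 22.8 mm footprint and 9.9 mm tall. Slicing at Δz = 1.2 mm — 8 equal slices spanning the solid's height, so layer i sits at z = i·h/8 — gives 8 non-empty perimeters. Each is a 4-segment closed polygon; G0 lifts to the layer z and rapids to the start vertex, then G1 traces the edges.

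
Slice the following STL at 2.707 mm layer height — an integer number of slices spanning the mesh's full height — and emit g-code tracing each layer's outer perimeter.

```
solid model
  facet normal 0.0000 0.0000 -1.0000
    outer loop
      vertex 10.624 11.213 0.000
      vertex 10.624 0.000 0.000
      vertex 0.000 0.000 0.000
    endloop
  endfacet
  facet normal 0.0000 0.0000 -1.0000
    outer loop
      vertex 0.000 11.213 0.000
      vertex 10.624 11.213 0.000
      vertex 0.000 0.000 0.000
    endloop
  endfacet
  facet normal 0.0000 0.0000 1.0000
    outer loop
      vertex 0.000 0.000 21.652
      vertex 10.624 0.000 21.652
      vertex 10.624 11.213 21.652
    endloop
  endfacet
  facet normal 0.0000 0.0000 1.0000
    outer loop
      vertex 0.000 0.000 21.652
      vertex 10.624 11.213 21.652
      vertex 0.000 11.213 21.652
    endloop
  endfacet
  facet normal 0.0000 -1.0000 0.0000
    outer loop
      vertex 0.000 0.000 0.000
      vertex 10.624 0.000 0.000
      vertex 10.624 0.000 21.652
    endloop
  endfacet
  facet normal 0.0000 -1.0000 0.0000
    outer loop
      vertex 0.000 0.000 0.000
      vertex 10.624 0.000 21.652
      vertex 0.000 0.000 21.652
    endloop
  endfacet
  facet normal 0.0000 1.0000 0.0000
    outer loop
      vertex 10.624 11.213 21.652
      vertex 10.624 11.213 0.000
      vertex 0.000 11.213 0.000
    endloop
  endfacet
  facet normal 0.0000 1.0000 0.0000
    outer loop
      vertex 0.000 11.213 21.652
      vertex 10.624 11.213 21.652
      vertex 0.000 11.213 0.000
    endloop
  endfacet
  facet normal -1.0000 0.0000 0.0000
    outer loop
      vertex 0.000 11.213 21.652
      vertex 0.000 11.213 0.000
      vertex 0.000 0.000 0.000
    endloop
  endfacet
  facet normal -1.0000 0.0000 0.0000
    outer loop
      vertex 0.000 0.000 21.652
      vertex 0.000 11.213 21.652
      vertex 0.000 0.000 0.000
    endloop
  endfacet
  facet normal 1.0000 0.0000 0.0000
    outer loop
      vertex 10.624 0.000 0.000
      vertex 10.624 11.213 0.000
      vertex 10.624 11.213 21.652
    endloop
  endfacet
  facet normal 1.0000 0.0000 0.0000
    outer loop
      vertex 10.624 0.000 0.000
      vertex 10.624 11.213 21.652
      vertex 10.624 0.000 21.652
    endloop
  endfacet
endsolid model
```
; perimeter-only toolpath
G21 ; units = mm
G90 ; absolute positioning
G28 ; home
; layer 1
G0 Z2.707
G0 X0.000 Y0.000
G1 X10.624 Y0.000
G1 X10.624 Y11.213
G1 X0.000 Y11.213
G1 X0.000 Y0.000
; layer 2
G0 Z5.413
G0 X0.000 Y0.000
G1 X10.624 Y0.000
G1 X10.624 Y11.213
G1 X0.000 Y11.213
G1 X0.000 Y0.000
; layer 3
G0 Z8.120
G0 X0.000 Y0.000
G1 X10.624 Y0.000
G1 X10.624 Y11.213
G1 X0.000 Y11.213
G1 X0.000 Y0.000
; layer 4
G0 Z10.826
G0 X0.000 Y0.000
G1 X10.624 Y0.000
G1 X10.624 Y11.213
G1 X0.000 Y11.213
G1 X0.000 Y0.000
; layer 5
G0 Z13.533
G0 X0.000 Y0.000
G1 X10.624 Y0.000
G1 X10.624 Y11.213
G1 X0.000 Y11.213
G1 X0.000 Y0.000
; layer 6
G0 Z16.239
G0 X0.000 Y0.000
G1 X10.624 Y0.000
G1 X10.624 Y11.213
G1 X0.000 Y11.213
G1 X0.000 Y0.000
; layer 7
G0 Z18.946
G0 X0.000 Y0.000
G1 X10.624 Y0.000
G1 X10.624 Y11.213
G1 X0.000 Y11.213
G1 X0.000 Y0.000
; layer 8
G0 Z21.652
G0 X0.000 Y0.000
G1 X10.624 Y0.000
G1 X10.624 Y11.213
G1 X0.000 Y11.213
G1 X0.000 Y0.000
M2 ; end

The solid is a rectangular box, roughly 10.6 × 11.2 mm footprint and 21.7 mm tall. Slicing at Δz = 2.707 mm — 8 equal slices spanning the solid's height, so layer i sits at z = i·h/8 — gives 8 non-empty perimeters. Each is a 4-segment closed polygon; G0 lifts to the layer z and rapids to the start vertex, then G1 traces the edges.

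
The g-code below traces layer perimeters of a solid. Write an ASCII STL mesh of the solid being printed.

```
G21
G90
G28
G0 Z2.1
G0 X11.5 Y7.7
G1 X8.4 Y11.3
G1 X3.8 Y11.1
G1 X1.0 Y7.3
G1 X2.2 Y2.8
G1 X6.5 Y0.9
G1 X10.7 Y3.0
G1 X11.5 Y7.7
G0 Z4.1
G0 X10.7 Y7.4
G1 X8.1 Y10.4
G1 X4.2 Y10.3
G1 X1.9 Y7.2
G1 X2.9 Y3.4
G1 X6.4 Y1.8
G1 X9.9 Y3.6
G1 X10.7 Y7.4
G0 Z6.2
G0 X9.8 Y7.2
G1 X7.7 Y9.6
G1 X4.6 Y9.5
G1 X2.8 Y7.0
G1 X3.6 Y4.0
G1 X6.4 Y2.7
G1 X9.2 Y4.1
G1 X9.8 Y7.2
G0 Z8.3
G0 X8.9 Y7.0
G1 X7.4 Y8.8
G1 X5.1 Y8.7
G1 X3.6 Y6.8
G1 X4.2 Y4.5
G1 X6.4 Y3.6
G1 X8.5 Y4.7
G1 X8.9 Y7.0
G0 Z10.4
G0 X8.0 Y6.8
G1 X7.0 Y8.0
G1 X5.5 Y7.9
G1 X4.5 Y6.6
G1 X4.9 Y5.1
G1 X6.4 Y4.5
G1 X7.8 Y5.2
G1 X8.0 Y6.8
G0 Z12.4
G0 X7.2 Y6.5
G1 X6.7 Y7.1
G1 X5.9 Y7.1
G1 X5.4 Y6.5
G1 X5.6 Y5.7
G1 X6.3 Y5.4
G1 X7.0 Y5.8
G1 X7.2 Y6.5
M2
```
solid part
  facet normal 0.0000 0.0000 -1.0000
    outer loop
      vertex 3.4 11.9 0.0
      vertex 8.8 12.1 0.0
      vertex 12.4 7.9 0.0
    endloop
  endfacet
  facet normal 0.0000 0.0000 -1.0000
    outer loop
      vertex 0.1 7.5 0.0
      vertex 3.4 11.9 0.0
      vertex 12.4 7.9 0.0
    endloop
  endfacet
  facet normal 0.0000 0.0000 -1.0000
    outer loop
      vertex 1.5 2.2 0.0
      vertex 0.1 7.5 0.0
      vertex 12.4 7.9 0.0
    endloop
  endfacet
  facet normal 0.0000 0.0000 -1.0000
    outer loop
      vertex 6.5 0.0 0.0
      vertex 1.5 2.2 0.0
      vertex 12.4 7.9 0.0
    endloop
  endfacet
  facet normal 0.0000 0.0000 -1.0000
    outer loop
      vertex 11.4 2.5 0.0
      vertex 6.5 0.0 0.0
      vertex 12.4 7.9 0.0
    endloop
  endfacet
  facet normal 0.7071 0.6061 0.3643
    outer loop
      vertex 12.4 7.9 0.0
      vertex 8.8 12.1 0.0
      vertex 6.3 6.3 14.5
    endloop
  endfacet
  facet normal -0.0344 0.9300 0.3660
    outer loop
      vertex 8.8 12.1 0.0
      vertex 3.4 11.9 0.0
      vertex 6.3 6.3 14.5
    endloop
  endfacet
  facet normal -0.7449 0.5587 0.3647
    outer loop
      vertex 3.4 11.9 0.0
      vertex 0.1 7.5 0.0
      vertex 6.3 6.3 14.5
    endloop
  endfacet
  facet normal -0.9001 -0.2378 0.3652
    outer loop
      vertex 0.1 7.5 0.0
      vertex 1.5 2.2 0.0
      vertex 6.3 6.3 14.5
    endloop
  endfacet
  facet normal -0.3749 -0.8521 0.3651
    outer loop
      vertex 1.5 2.2 0.0
      vertex 6.5 0.0 0.0
      vertex 6.3 6.3 14.5
    endloop
  endfacet
  facet normal 0.4229 -0.8290 0.3660
    outer loop
      vertex 6.5 0.0 0.0
      vertex 11.4 2.5 0.0
      vertex 6.3 6.3 14.5
    endloop
  endfacet
  facet normal 0.9150 -0.1694 0.3662
    outer loop
      vertex 11.4 2.5 0.0
      vertex 12.4 7.9 0.0
      vertex 6.3 6.3 14.5
    endloop
  endfacet
endsolid part

The G0 Z moves step by Δz≈2.1 mm. The G1 loops shrink linearly with z, so the solid tapers from its base footprint up to z≈14.5. Closing with a flat bottom cap and the tapered top and triangulating gives 12 facets — a regular 7-sided pyramid, base circumscribed radius ≈ 6.3 mm, apex at z ≈ 14.5 mm.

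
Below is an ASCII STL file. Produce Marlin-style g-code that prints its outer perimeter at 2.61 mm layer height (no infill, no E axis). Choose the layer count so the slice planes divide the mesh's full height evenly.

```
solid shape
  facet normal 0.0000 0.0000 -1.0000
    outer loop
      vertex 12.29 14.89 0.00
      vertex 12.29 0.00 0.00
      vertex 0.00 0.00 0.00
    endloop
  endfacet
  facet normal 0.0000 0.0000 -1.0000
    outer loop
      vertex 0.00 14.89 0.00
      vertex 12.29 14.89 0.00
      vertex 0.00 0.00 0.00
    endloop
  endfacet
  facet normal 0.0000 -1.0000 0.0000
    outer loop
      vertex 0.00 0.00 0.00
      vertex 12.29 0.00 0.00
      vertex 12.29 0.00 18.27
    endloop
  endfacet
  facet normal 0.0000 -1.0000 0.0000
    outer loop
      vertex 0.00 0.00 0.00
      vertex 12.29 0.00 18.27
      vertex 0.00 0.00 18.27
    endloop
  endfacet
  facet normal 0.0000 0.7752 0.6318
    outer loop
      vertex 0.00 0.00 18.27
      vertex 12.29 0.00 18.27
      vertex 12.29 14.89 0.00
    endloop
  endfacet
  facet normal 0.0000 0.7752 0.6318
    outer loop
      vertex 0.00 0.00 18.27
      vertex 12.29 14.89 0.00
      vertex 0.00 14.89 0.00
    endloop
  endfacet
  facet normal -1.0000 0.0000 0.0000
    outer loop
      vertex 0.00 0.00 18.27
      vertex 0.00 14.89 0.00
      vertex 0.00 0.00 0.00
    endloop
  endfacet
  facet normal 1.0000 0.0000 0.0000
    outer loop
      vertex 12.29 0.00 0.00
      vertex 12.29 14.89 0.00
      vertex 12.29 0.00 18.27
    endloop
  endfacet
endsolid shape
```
; perimeter-only toolpath
G21 ; units = mm
G90 ; absolute positioning
G28 ; home
; layer 1
G0 Z2.61
G0 X0.00 Y0.00
G1 X12.29 Y0.00
G1 X12.29 Y12.76
G1 X0.00 Y12.76
G1 X0.00 Y0.00
; layer 2
G0 Z5.22
G0 X0.00 Y0.00
G1 X12.29 Y0.00
G1 X12.29 Y10.64
G1 X0.00 Y10.64
G1 X0.00 Y0.00
; layer 3
G0 Z7.83
G0 X0.00 Y0.00
G1 X12.29 Y0.00
G1 X12.29 Y8.51
G1 X0.00 Y8.51
G1 X0.00 Y0.00
; layer 4
G0 Z10.44
G0 X0.00 Y0.00
G1 X12.29 Y0.00
G1 X12.29 Y6.38
G1 X0.00 Y6.38
G1 X0.00 Y0.00
; layer 5
G0 Z13.05
G0 X0.00 Y0.00
G1 X12.29 Y0.00
G1 X12.29 Y4.25
G1 X0.00 Y4.25
G1 X0.00 Y0.00
; layer 6
G0 Z15.66
G0 X0.00 Y0.00
G1 X12.29 Y0.00
G1 X12.29 Y2.13
G1 X0.00 Y2.13
G1 X0.00 Y0.00
M2 ; end

The solid is a wedge (ramp): 12.3 × 14.9 mm base, rising to 18.3 mm along the y=0 edge and sloping linearly to z=0 at y=14.9. Slicing at Δz = 2.61 mm — 7 equal slices spanning the solid's height, so layer i sits at z = i·h/7 — gives 6 non-empty perimeters. Each is a 4-segment closed polygon; G0 lifts to the layer z and rapids to the start vertex, then G1 traces the edges. The cross-section shrinks linearly with z (the slice at the apex is degenerate and omitted).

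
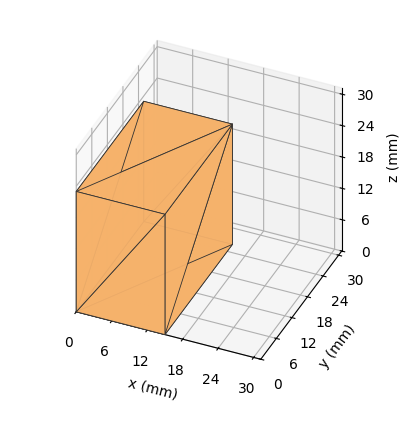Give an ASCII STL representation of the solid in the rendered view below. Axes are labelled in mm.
Reading the render: the shape is a rectangular box, roughly 15 × 26 mm footprint and 23 mm tall (dimensions read to the nearest mm from the axis ticks). For the STL, each face is triangulated and given an outward normal.

solid part
  facet normal 0.0000 0.0000 -1.0000
    outer loop
      vertex 15.0 26.0 0.0
      vertex 15.0 0.0 0.0
      vertex 0.0 0.0 0.0
    endloop
  endfacet
  facet normal 0.0000 0.0000 -1.0000
    outer loop
      vertex 0.0 26.0 0.0
      vertex 15.0 26.0 0.0
      vertex 0.0 0.0 0.0
    endloop
  endfacet
  facet normal 0.0000 0.0000 1.0000
    outer loop
      vertex 0.0 0.0 23.0
      vertex 15.0 0.0 23.0
      vertex 15.0 26.0 23.0
    endloop
  endfacet
  facet normal 0.0000 0.0000 1.0000
    outer loop
      vertex 0.0 0.0 23.0
      vertex 15.0 26.0 23.0
      vertex 0.0 26.0 23.0
    endloop
  endfacet
  facet normal 0.0000 -1.0000 0.0000
    outer loop
      vertex 0.0 0.0 0.0
      vertex 15.0 0.0 0.0
      vertex 15.0 0.0 23.0
    endloop
  endfacet
  facet normal 0.0000 -1.0000 0.0000
    outer loop
      vertex 0.0 0.0 0.0
      vertex 15.0 0.0 23.0
      vertex 0.0 0.0 23.0
    endloop
  endfacet
  facet normal 0.0000 1.0000 0.0000
    outer loop
      vertex 15.0 26.0 23.0
      vertex 15.0 26.0 0.0
      vertex 0.0 26.0 0.0
    endloop
  endfacet
  facet normal 0.0000 1.0000 0.0000
    outer loop
      vertex 0.0 26.0 23.0
      vertex 15.0 26.0 23.0
      vertex 0.0 26.0 0.0
    endloop
  endfacet
  facet normal -1.0000 0.0000 0.0000
    outer loop
      vertex 0.0 26.0 23.0
      vertex 0.0 26.0 0.0
      vertex 0.0 0.0 0.0
    endloop
  endfacet
  facet normal -1.0000 0.0000 0.0000
    outer loop
      vertex 0.0 0.0 23.0
      vertex 0.0 26.0 23.0
      vertex 0.0 0.0 0.0
    endloop
  endfacet
  facet normal 1.0000 0.0000 0.0000
    outer loop
      vertex 15.0 0.0 0.0
      vertex 15.0 26.0 0.0
      vertex 15.0 26.0 23.0
    endloop
  endfacet
  facet normal 1.0000 0.0000 0.0000
    outer loop
      vertex 15.0 0.0 0.0
      vertex 15.0 26.0 23.0
      vertex 15.0 0.0 23.0
    endloop
  endfacet
endsolid part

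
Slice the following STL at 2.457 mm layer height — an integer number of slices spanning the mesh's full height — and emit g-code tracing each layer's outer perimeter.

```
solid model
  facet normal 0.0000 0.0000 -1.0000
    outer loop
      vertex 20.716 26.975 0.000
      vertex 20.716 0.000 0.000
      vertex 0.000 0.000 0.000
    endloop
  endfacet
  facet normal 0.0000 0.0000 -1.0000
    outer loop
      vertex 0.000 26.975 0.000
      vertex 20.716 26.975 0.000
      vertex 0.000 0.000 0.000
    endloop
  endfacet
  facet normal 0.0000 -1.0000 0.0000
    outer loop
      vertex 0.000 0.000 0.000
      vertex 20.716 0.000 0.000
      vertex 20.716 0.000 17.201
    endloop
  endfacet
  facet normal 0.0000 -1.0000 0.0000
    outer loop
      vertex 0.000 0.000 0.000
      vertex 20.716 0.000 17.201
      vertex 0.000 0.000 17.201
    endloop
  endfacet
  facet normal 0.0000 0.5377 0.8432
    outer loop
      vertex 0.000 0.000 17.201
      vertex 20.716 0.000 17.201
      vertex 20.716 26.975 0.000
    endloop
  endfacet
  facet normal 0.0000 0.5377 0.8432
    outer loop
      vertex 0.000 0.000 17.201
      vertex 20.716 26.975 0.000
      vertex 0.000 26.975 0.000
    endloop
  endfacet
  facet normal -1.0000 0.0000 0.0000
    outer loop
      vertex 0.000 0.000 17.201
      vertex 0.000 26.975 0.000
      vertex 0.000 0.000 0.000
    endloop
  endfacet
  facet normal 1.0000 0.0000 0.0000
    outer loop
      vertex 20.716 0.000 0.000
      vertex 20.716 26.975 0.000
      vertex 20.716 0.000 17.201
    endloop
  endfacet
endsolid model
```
; perimeter-only toolpath
G21 ; units = mm
G90 ; absolute positioning
G28 ; home
; layer 1
G0 Z2.457
G0 X0.000 Y0.000
G1 X20.716 Y0.000
G1 X20.716 Y23.121
G1 X0.000 Y23.121
G1 X0.000 Y0.000
; layer 2
G0 Z4.915
G0 X0.000 Y0.000
G1 X20.716 Y0.000
G1 X20.716 Y19.268
G1 X0.000 Y19.268
G1 X0.000 Y0.000
; layer 3
G0 Z7.372
G0 X0.000 Y0.000
G1 X20.716 Y0.000
G1 X20.716 Y15.414
G1 X0.000 Y15.414
G1 X0.000 Y0.000
; layer 4
G0 Z9.829
G0 X0.000 Y0.000
G1 X20.716 Y0.000
G1 X20.716 Y11.561
G1 X0.000 Y11.561
G1 X0.000 Y0.000
; layer 5
G0 Z12.286
G0 X0.000 Y0.000
G1 X20.716 Y0.000
G1 X20.716 Y7.707
G1 X0.000 Y7.707
G1 X0.000 Y0.000
; layer 6
G0 Z14.744
G0 X0.000 Y0.000
G1 X20.716 Y0.000
G1 X20.716 Y3.854
G1 X0.000 Y3.854
G1 X0.000 Y0.000
M2 ; end

The solid is a wedge (ramp): 20.7 × 27 mm base, rising to 17.2 mm along the y=0 edge and sloping linearly to z=0 at y=27. Slicing at Δz = 2.457 mm — 7 equal slices spanning the solid's height, so layer i sits at z = i·h/7 — gives 6 non-empty perimeters. Each is a 4-segment closed polygon; G0 lifts to the layer z and rapids to the start vertex, then G1 traces the edges. The cross-section shrinks linearly with z (the slice at the apex is degenerate and omitted).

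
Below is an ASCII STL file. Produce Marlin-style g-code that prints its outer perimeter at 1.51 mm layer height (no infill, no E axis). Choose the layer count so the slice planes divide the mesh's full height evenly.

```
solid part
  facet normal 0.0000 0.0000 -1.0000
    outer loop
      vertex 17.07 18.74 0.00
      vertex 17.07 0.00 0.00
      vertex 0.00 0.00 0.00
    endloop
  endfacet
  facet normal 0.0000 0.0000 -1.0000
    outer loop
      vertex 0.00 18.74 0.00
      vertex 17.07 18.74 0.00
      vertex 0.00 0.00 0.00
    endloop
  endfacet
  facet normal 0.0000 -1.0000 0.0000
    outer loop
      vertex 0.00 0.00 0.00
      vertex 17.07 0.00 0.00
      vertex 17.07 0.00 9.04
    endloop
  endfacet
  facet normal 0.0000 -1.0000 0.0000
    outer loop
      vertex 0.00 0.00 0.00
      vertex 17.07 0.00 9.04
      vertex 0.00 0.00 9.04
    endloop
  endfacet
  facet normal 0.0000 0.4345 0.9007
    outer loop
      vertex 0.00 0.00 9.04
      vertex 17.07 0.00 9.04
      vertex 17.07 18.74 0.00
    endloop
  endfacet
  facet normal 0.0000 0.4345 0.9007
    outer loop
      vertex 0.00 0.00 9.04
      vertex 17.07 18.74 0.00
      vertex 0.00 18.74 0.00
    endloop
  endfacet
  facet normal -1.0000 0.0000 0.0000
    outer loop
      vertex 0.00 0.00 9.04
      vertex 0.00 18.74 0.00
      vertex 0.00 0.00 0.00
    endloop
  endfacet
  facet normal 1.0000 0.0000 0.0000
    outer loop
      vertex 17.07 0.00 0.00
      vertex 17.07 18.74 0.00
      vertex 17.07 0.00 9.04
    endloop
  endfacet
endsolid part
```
; perimeter-only toolpath
G21 ; units = mm
G90 ; absolute positioning
G28 ; home
; layer 1
G0 Z1.51
G0 X0.00 Y0.00
G1 X17.07 Y0.00
G1 X17.07 Y15.62
G1 X0.00 Y15.62
G1 X0.00 Y0.00
; layer 2
G0 Z3.01
G0 X0.00 Y0.00
G1 X17.07 Y0.00
G1 X17.07 Y12.49
G1 X0.00 Y12.49
G1 X0.00 Y0.00
; layer 3
G0 Z4.52
G0 X0.00 Y0.00
G1 X17.07 Y0.00
G1 X17.07 Y9.37
G1 X0.00 Y9.37
G1 X0.00 Y0.00
; layer 4
G0 Z6.03
G0 X0.00 Y0.00
G1 X17.07 Y0.00
G1 X17.07 Y6.25
G1 X0.00 Y6.25
G1 X0.00 Y0.00
; layer 5
G0 Z7.53
G0 X0.00 Y0.00
G1 X17.07 Y0.00
G1 X17.07 Y3.12
G1 X0.00 Y3.12
G1 X0.00 Y0.00
M2 ; end

The solid is a wedge (ramp): 17.1 × 18.7 mm base, rising to 9.04 mm along the y=0 edge and sloping linearly to z=0 at y=18.7. Slicing at Δz = 1.51 mm — 6 equal slices spanning the solid's height, so layer i sits at z = i·h/6 — gives 5 non-empty perimeters. Each is a 4-segment closed polygon; G0 lifts to the layer z and rapids to the start vertex, then G1 traces the edges. The cross-section shrinks linearly with z (the slice at the apex is degenerate and omitted).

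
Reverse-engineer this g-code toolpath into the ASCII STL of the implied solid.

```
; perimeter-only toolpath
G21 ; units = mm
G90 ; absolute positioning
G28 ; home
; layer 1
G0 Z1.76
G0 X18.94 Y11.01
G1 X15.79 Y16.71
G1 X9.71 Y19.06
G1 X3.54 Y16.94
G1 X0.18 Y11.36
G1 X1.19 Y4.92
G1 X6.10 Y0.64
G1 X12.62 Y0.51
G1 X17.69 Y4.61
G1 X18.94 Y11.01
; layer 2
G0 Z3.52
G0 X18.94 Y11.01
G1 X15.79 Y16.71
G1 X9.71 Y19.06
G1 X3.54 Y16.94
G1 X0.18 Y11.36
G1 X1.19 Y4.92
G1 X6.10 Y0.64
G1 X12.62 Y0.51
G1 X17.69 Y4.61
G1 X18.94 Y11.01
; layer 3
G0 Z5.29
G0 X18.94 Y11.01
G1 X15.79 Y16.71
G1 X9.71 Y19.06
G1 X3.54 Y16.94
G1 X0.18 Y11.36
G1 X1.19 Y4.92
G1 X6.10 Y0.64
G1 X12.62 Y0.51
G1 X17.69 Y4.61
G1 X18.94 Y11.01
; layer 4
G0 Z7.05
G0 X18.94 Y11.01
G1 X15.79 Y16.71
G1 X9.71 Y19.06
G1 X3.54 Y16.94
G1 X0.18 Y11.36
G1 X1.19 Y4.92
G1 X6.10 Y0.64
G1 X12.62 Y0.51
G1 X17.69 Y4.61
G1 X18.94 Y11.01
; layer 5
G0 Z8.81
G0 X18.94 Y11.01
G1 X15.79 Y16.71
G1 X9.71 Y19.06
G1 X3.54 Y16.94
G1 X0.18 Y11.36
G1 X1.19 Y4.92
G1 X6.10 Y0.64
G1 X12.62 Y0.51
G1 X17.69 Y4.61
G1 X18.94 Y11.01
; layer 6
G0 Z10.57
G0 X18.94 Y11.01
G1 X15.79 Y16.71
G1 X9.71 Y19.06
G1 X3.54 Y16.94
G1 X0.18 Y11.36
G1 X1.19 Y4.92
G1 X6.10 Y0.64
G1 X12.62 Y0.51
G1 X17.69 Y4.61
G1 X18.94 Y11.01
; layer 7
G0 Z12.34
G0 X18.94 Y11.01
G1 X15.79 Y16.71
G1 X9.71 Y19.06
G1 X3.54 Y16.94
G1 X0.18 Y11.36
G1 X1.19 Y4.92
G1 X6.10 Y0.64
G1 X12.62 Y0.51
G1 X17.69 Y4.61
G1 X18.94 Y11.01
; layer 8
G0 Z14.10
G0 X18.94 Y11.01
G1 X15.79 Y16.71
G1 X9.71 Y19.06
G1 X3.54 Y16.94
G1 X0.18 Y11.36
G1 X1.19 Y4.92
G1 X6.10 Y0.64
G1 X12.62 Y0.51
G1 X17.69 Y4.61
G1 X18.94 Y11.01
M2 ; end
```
solid part
  facet normal 0.0000 0.0000 -1.0000
    outer loop
      vertex 9.71 19.06 0.00
      vertex 15.79 16.71 0.00
      vertex 18.94 11.01 0.00
    endloop
  endfacet
  facet normal 0.0000 0.0000 -1.0000
    outer loop
      vertex 3.54 16.94 0.00
      vertex 9.71 19.06 0.00
      vertex 18.94 11.01 0.00
    endloop
  endfacet
  facet normal 0.0000 0.0000 -1.0000
    outer loop
      vertex 0.18 11.36 0.00
      vertex 3.54 16.94 0.00
      vertex 18.94 11.01 0.00
    endloop
  endfacet
  facet normal 0.0000 0.0000 -1.0000
    outer loop
      vertex 1.19 4.92 0.00
      vertex 0.18 11.36 0.00
      vertex 18.94 11.01 0.00
    endloop
  endfacet
  facet normal 0.0000 0.0000 -1.0000
    outer loop
      vertex 6.10 0.64 0.00
      vertex 1.19 4.92 0.00
      vertex 18.94 11.01 0.00
    endloop
  endfacet
  facet normal 0.0000 0.0000 -1.0000
    outer loop
      vertex 12.62 0.51 0.00
      vertex 6.10 0.64 0.00
      vertex 18.94 11.01 0.00
    endloop
  endfacet
  facet normal 0.0000 0.0000 -1.0000
    outer loop
      vertex 17.69 4.61 0.00
      vertex 12.62 0.51 0.00
      vertex 18.94 11.01 0.00
    endloop
  endfacet
  facet normal 0.0000 0.0000 1.0000
    outer loop
      vertex 18.94 11.01 14.10
      vertex 15.79 16.71 14.10
      vertex 9.71 19.06 14.10
    endloop
  endfacet
  facet normal 0.0000 0.0000 1.0000
    outer loop
      vertex 18.94 11.01 14.10
      vertex 9.71 19.06 14.10
      vertex 3.54 16.94 14.10
    endloop
  endfacet
  facet normal 0.0000 0.0000 1.0000
    outer loop
      vertex 18.94 11.01 14.10
      vertex 3.54 16.94 14.10
      vertex 0.18 11.36 14.10
    endloop
  endfacet
  facet normal 0.0000 0.0000 1.0000
    outer loop
      vertex 18.94 11.01 14.10
      vertex 0.18 11.36 14.10
      vertex 1.19 4.92 14.10
    endloop
  endfacet
  facet normal 0.0000 0.0000 1.0000
    outer loop
      vertex 18.94 11.01 14.10
      vertex 1.19 4.92 14.10
      vertex 6.10 0.64 14.10
    endloop
  endfacet
  facet normal 0.0000 0.0000 1.0000
    outer loop
      vertex 18.94 11.01 14.10
      vertex 6.10 0.64 14.10
      vertex 12.62 0.51 14.10
    endloop
  endfacet
  facet normal 0.0000 0.0000 1.0000
    outer loop
      vertex 18.94 11.01 14.10
      vertex 12.62 0.51 14.10
      vertex 17.69 4.61 14.10
    endloop
  endfacet
  facet normal 0.8752 0.4837 0.0000
    outer loop
      vertex 18.94 11.01 0.00
      vertex 15.79 16.71 0.00
      vertex 15.79 16.71 14.10
    endloop
  endfacet
  facet normal 0.8752 0.4837 0.0000
    outer loop
      vertex 18.94 11.01 0.00
      vertex 15.79 16.71 14.10
      vertex 18.94 11.01 14.10
    endloop
  endfacet
  facet normal 0.3605 0.9328 0.0000
    outer loop
      vertex 15.79 16.71 0.00
      vertex 9.71 19.06 0.00
      vertex 9.71 19.06 14.10
    endloop
  endfacet
  facet normal 0.3605 0.9328 0.0000
    outer loop
      vertex 15.79 16.71 0.00
      vertex 9.71 19.06 14.10
      vertex 15.79 16.71 14.10
    endloop
  endfacet
  facet normal -0.3250 0.9457 0.0000
    outer loop
      vertex 9.71 19.06 0.00
      vertex 3.54 16.94 0.00
      vertex 3.54 16.94 14.10
    endloop
  endfacet
  facet normal -0.3250 0.9457 0.0000
    outer loop
      vertex 9.71 19.06 0.00
      vertex 3.54 16.94 14.10
      vertex 9.71 19.06 14.10
    endloop
  endfacet
  facet normal -0.8567 0.5158 0.0000
    outer loop
      vertex 3.54 16.94 0.00
      vertex 0.18 11.36 0.00
      vertex 0.18 11.36 14.10
    endloop
  endfacet
  facet normal -0.8567 0.5158 0.0000
    outer loop
      vertex 3.54 16.94 0.00
      vertex 0.18 11.36 14.10
      vertex 3.54 16.94 14.10
    endloop
  endfacet
  facet normal -0.9879 -0.1549 0.0000
    outer loop
      vertex 0.18 11.36 0.00
      vertex 1.19 4.92 0.00
      vertex 1.19 4.92 14.10
    endloop
  endfacet
  facet normal -0.9879 -0.1549 0.0000
    outer loop
      vertex 0.18 11.36 0.00
      vertex 1.19 4.92 14.10
      vertex 0.18 11.36 14.10
    endloop
  endfacet
  facet normal -0.6571 -0.7538 0.0000
    outer loop
      vertex 1.19 4.92 0.00
      vertex 6.10 0.64 0.00
      vertex 6.10 0.64 14.10
    endloop
  endfacet
  facet normal -0.6571 -0.7538 0.0000
    outer loop
      vertex 1.19 4.92 0.00
      vertex 6.10 0.64 14.10
      vertex 1.19 4.92 14.10
    endloop
  endfacet
  facet normal -0.0199 -0.9998 0.0000
    outer loop
      vertex 6.10 0.64 0.00
      vertex 12.62 0.51 0.00
      vertex 12.62 0.51 14.10
    endloop
  endfacet
  facet normal -0.0199 -0.9998 0.0000
    outer loop
      vertex 6.10 0.64 0.00
      vertex 12.62 0.51 14.10
      vertex 6.10 0.64 14.10
    endloop
  endfacet
  facet normal 0.6288 -0.7776 0.0000
    outer loop
      vertex 12.62 0.51 0.00
      vertex 17.69 4.61 0.00
      vertex 17.69 4.61 14.10
    endloop
  endfacet
  facet normal 0.6288 -0.7776 0.0000
    outer loop
      vertex 12.62 0.51 0.00
      vertex 17.69 4.61 14.10
      vertex 12.62 0.51 14.10
    endloop
  endfacet
  facet normal 0.9815 -0.1917 0.0000
    outer loop
      vertex 17.69 4.61 0.00
      vertex 18.94 11.01 0.00
      vertex 18.94 11.01 14.10
    endloop
  endfacet
  facet normal 0.9815 -0.1917 0.0000
    outer loop
      vertex 17.69 4.61 0.00
      vertex 18.94 11.01 14.10
      vertex 17.69 4.61 14.10
    endloop
  endfacet
endsolid part

The G0 Z moves step by Δz≈1.76 mm. Every layer's G1 loop is the same polygon, so the solid is a straight extrusion of it from z=0 to z≈14.1. Closing with flat bottom and top caps and triangulating gives 32 facets — a regular 9-sided prism (a cylinder approximated with 9 flat sides), circumscribed radius ≈ 9.53 mm, height ≈ 14.1 mm.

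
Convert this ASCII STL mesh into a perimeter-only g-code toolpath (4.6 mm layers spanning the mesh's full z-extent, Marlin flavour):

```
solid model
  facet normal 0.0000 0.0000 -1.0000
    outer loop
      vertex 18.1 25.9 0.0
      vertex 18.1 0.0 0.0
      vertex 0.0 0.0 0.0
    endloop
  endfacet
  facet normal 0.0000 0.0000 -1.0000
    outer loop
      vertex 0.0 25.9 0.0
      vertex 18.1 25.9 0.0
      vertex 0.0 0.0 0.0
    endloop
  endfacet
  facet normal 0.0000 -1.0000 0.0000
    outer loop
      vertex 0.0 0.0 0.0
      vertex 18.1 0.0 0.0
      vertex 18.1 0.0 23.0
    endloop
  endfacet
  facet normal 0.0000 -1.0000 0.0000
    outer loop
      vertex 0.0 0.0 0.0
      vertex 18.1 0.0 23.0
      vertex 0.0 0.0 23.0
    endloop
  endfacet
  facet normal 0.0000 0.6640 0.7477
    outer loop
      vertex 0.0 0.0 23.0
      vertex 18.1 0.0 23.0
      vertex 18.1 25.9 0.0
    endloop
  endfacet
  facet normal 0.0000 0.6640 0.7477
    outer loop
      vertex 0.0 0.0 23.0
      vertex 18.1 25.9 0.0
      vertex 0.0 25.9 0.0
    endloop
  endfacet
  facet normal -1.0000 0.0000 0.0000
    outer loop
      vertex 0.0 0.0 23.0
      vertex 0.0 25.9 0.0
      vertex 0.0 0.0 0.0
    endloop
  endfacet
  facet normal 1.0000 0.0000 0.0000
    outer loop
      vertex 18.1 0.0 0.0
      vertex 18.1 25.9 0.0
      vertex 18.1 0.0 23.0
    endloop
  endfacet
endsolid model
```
; perimeter-only toolpath
G21 ; units = mm
G90 ; absolute positioning
G28 ; home
; layer 1
G0 Z4.6
G0 X0.0 Y0.0
G1 X18.1 Y0.0
G1 X18.1 Y20.7
G1 X0.0 Y20.7
G1 X0.0 Y0.0
; layer 2
G0 Z9.2
G0 X0.0 Y0.0
G1 X18.1 Y0.0
G1 X18.1 Y15.5
G1 X0.0 Y15.5
G1 X0.0 Y0.0
; layer 3
G0 Z13.8
G0 X0.0 Y0.0
G1 X18.1 Y0.0
G1 X18.1 Y10.4
G1 X0.0 Y10.4
G1 X0.0 Y0.0
; layer 4
G0 Z18.4
G0 X0.0 Y0.0
G1 X18.1 Y0.0
G1 X18.1 Y5.2
G1 X0.0 Y5.2
G1 X0.0 Y0.0
M2 ; end

The solid is a wedge (ramp): 18.1 × 25.9 mm base, rising to 23 mm along the y=0 edge and sloping linearly to z=0 at y=25.9. Slicing at Δz = 4.6 mm — 5 equal slices spanning the solid's height, so layer i sits at z = i·h/5 — gives 4 non-empty perimeters. Each is a 4-segment closed polygon; G0 lifts to the layer z and rapids to the start vertex, then G1 traces the edges. The cross-section shrinks linearly with z (the slice at the apex is degenerate and omitted).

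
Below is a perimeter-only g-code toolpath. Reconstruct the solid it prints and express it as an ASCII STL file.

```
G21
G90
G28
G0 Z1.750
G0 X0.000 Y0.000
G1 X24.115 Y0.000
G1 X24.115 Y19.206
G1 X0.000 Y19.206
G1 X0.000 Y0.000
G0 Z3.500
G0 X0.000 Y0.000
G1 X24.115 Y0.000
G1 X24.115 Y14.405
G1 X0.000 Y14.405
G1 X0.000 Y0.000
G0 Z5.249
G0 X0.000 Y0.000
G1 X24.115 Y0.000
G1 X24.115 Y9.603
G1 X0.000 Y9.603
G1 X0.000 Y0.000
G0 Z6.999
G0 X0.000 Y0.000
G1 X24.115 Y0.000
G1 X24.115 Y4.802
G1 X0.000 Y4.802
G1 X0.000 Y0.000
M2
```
solid part
  facet normal 0.0000 0.0000 -1.0000
    outer loop
      vertex 24.115 24.008 0.000
      vertex 24.115 0.000 0.000
      vertex 0.000 0.000 0.000
    endloop
  endfacet
  facet normal 0.0000 0.0000 -1.0000
    outer loop
      vertex 0.000 24.008 0.000
      vertex 24.115 24.008 0.000
      vertex 0.000 0.000 0.000
    endloop
  endfacet
  facet normal 0.0000 -1.0000 0.0000
    outer loop
      vertex 0.000 0.000 0.000
      vertex 24.115 0.000 0.000
      vertex 24.115 0.000 8.749
    endloop
  endfacet
  facet normal 0.0000 -1.0000 0.0000
    outer loop
      vertex 0.000 0.000 0.000
      vertex 24.115 0.000 8.749
      vertex 0.000 0.000 8.749
    endloop
  endfacet
  facet normal 0.0000 0.3424 0.9396
    outer loop
      vertex 0.000 0.000 8.749
      vertex 24.115 0.000 8.749
      vertex 24.115 24.008 0.000
    endloop
  endfacet
  facet normal 0.0000 0.3424 0.9396
    outer loop
      vertex 0.000 0.000 8.749
      vertex 24.115 24.008 0.000
      vertex 0.000 24.008 0.000
    endloop
  endfacet
  facet normal -1.0000 0.0000 0.0000
    outer loop
      vertex 0.000 0.000 8.749
      vertex 0.000 24.008 0.000
      vertex 0.000 0.000 0.000
    endloop
  endfacet
  facet normal 1.0000 0.0000 0.0000
    outer loop
      vertex 24.115 0.000 0.000
      vertex 24.115 24.008 0.000
      vertex 24.115 0.000 8.749
    endloop
  endfacet
endsolid part

The G0 Z moves step by Δz≈1.750 mm. The G1 loops shrink linearly with z, so the solid tapers from its base footprint up to z≈8.75. Closing with a flat bottom cap and the tapered top and triangulating gives 8 facets — a wedge (ramp): 24.1 × 24 mm base, rising to 8.75 mm along the y=0 edge and sloping linearly to z=0 at y=24.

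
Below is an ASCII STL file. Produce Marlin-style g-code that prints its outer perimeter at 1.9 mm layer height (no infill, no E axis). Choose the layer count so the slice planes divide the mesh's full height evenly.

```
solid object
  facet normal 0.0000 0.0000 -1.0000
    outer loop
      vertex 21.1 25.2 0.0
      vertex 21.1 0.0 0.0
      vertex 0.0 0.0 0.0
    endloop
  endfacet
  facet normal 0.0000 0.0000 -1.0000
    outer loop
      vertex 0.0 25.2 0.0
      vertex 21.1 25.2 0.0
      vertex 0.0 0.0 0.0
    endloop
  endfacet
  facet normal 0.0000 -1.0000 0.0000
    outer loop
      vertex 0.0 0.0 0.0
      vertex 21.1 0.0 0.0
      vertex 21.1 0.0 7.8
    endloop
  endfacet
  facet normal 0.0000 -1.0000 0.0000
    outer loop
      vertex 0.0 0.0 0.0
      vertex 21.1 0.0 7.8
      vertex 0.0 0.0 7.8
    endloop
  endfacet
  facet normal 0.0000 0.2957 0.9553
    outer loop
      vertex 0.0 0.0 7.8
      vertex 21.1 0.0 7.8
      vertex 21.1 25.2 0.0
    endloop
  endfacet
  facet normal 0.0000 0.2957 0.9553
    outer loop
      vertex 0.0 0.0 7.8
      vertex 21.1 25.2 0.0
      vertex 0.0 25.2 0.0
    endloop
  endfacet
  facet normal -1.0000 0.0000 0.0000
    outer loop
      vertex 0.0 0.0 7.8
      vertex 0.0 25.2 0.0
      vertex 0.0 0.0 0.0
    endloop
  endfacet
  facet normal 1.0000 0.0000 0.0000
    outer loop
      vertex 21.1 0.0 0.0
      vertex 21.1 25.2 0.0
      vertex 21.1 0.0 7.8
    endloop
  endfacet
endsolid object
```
; perimeter-only toolpath
G21 ; units = mm
G90 ; absolute positioning
G28 ; home
; layer 1
G0 Z1.9
G0 X0.0 Y0.0
G1 X21.1 Y0.0
G1 X21.1 Y18.9
G1 X0.0 Y18.9
G1 X0.0 Y0.0
; layer 2
G0 Z3.9
G0 X0.0 Y0.0
G1 X21.1 Y0.0
G1 X21.1 Y12.6
G1 X0.0 Y12.6
G1 X0.0 Y0.0
; layer 3
G0 Z5.8
G0 X0.0 Y0.0
G1 X21.1 Y0.0
G1 X21.1 Y6.3
G1 X0.0 Y6.3
G1 X0.0 Y0.0
M2 ; end

The solid is a wedge (ramp): 21.1 × 25.2 mm base, rising to 7.8 mm along the y=0 edge and sloping linearly to z=0 at y=25.2. Slicing at Δz = 1.9 mm — 4 equal slices spanning the solid's height, so layer i sits at z = i·h/4 — gives 3 non-empty perimeters. Each is a 4-segment closed polygon; G0 lifts to the layer z and rapids to the start vertex, then G1 traces the edges. The cross-section shrinks linearly with z (the slice at the apex is degenerate and omitted).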